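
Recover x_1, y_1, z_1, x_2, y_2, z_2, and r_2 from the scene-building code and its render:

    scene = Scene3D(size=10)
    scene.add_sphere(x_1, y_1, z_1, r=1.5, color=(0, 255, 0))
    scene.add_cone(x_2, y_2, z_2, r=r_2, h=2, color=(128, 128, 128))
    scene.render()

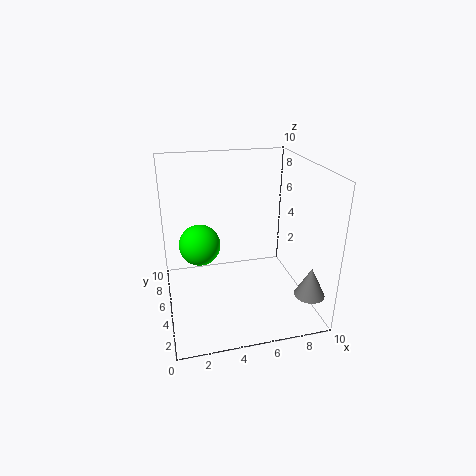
x_1 = 2.5
y_1 = 6.5
z_1 = 4
x_2 = 9
y_2 = 1.5
z_2 = 2
r_2 = 1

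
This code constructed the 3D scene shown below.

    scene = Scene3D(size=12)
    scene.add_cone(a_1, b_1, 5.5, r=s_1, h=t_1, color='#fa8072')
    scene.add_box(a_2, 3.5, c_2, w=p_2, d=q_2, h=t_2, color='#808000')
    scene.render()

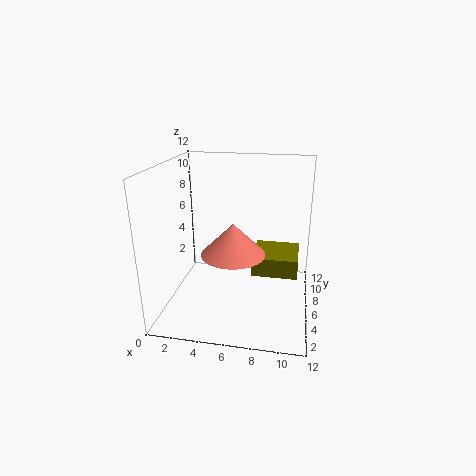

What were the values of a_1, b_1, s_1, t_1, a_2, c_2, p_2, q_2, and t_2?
a_1 = 6; b_1 = 4; s_1 = 2.5; t_1 = 2.5; a_2 = 7.5; c_2 = 4; p_2 = 3.5; q_2 = 3.5; t_2 = 1.5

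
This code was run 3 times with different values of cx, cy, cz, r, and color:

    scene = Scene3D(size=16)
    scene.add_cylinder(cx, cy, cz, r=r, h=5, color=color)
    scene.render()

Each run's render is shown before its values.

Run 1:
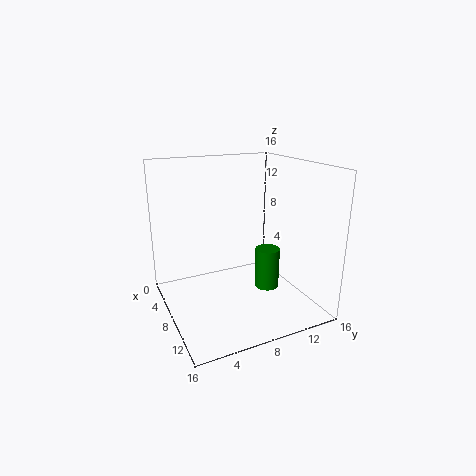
cx = 7
cy = 12.5
cz = 0.5
r = 1.5
color = 'green'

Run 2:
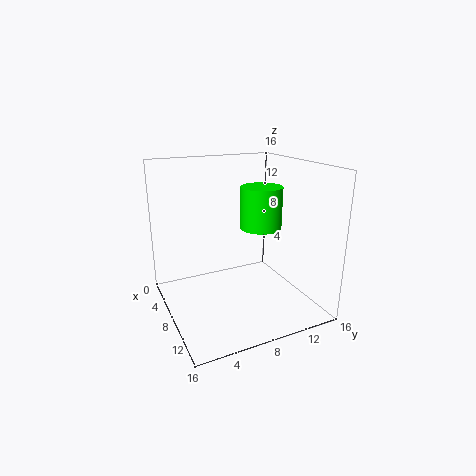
cx = 6
cy = 12
cz = 8
r = 2.5
color = 'lime'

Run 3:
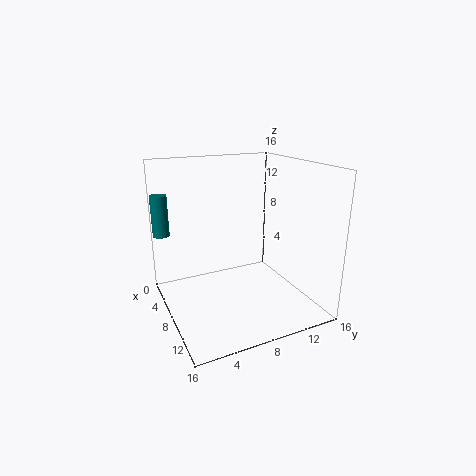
cx = 1
cy = 1
cz = 7
r = 1
color = 'teal'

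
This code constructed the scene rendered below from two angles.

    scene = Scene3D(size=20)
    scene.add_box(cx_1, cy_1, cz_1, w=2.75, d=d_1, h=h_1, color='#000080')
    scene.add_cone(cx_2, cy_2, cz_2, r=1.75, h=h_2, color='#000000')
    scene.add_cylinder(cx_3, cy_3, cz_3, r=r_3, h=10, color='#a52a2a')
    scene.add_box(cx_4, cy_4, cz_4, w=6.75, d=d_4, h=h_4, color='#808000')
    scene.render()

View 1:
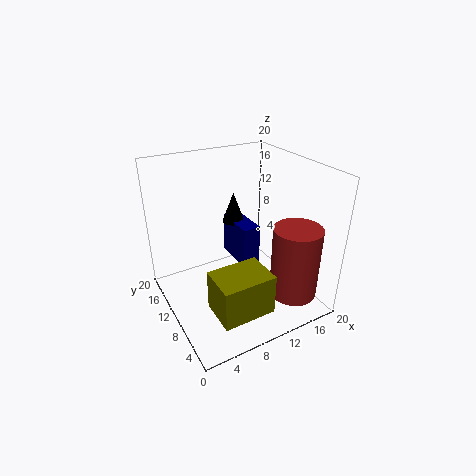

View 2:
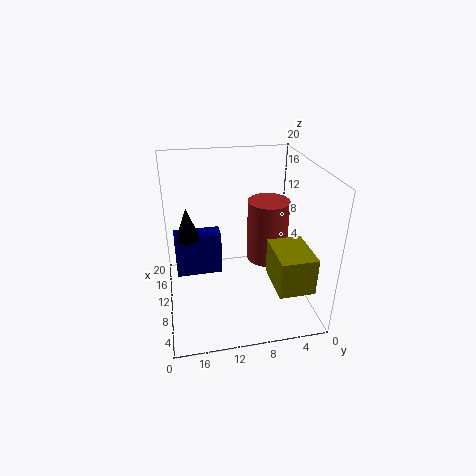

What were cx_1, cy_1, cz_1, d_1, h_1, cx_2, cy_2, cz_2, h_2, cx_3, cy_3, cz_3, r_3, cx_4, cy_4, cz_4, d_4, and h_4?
cx_1 = 12.25, cy_1 = 12, cz_1 = 3, d_1 = 6.75, h_1 = 6.5, cx_2 = 13, cy_2 = 16.75, cz_2 = 9, h_2 = 4.75, cx_3 = 15.5, cy_3 = 4, cz_3 = 2.75, r_3 = 3.25, cx_4 = 3.25, cy_4 = 0.75, cz_4 = 4, d_4 = 5, h_4 = 5.25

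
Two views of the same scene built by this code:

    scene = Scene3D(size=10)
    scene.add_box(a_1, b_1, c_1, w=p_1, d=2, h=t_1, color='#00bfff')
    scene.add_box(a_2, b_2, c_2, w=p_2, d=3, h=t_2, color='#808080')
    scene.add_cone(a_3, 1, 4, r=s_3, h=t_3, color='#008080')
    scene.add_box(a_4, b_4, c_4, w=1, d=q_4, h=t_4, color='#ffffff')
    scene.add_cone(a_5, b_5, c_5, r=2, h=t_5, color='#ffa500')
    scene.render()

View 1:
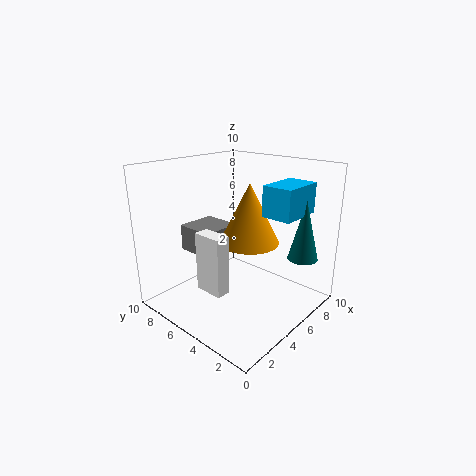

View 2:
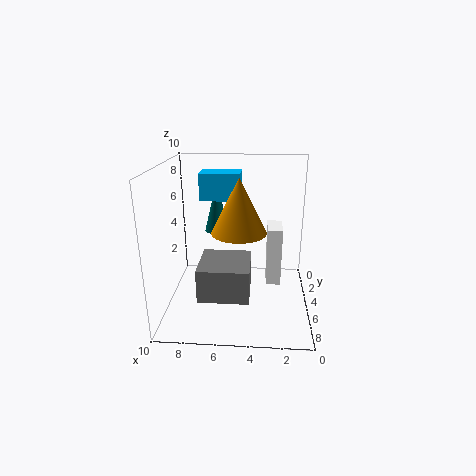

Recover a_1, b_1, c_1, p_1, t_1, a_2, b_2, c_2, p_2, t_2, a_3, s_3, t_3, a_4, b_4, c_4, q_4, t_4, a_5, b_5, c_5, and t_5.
a_1 = 5, b_1 = 1, c_1 = 7, p_1 = 3, t_1 = 2, a_2 = 4, b_2 = 7, c_2 = 3, p_2 = 3, t_2 = 2, a_3 = 7, s_3 = 1, t_3 = 4, a_4 = 2, b_4 = 4, c_4 = 2, q_4 = 2, t_4 = 4, a_5 = 5, b_5 = 4, c_5 = 5, t_5 = 4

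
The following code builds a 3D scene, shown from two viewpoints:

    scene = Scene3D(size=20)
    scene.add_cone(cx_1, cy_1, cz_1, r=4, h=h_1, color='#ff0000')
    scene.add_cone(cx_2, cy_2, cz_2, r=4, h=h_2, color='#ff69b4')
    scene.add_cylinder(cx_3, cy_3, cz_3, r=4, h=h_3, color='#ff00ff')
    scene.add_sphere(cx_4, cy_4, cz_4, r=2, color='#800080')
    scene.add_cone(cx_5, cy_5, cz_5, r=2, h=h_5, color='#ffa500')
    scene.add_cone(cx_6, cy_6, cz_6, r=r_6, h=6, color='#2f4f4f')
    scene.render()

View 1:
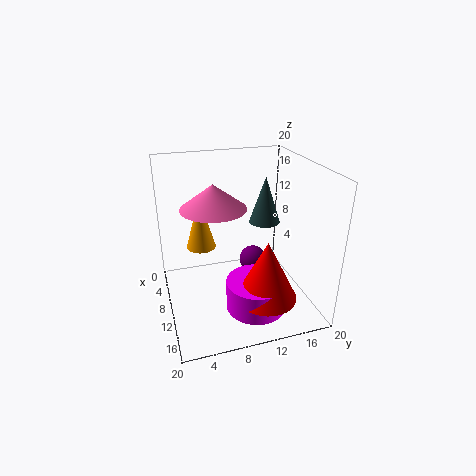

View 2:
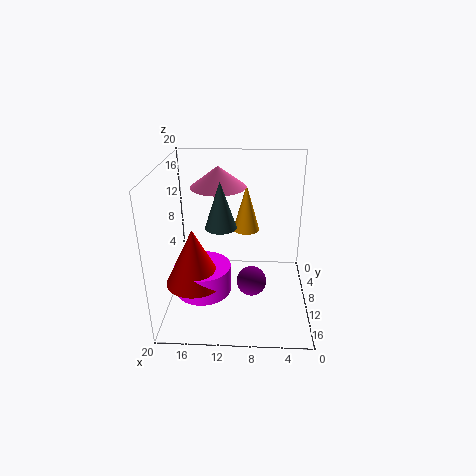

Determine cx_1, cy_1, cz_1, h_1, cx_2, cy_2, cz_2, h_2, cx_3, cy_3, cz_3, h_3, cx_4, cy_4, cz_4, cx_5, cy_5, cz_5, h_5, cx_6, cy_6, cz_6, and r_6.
cx_1 = 16
cy_1 = 12
cz_1 = 4
h_1 = 8
cx_2 = 13
cy_2 = 6
cz_2 = 16
h_2 = 3
cx_3 = 15
cy_3 = 11
cz_3 = 2
h_3 = 4
cx_4 = 8
cy_4 = 13
cz_4 = 5
cx_5 = 9
cy_5 = 5
cz_5 = 9
h_5 = 7
cx_6 = 12
cy_6 = 13
cz_6 = 13
r_6 = 2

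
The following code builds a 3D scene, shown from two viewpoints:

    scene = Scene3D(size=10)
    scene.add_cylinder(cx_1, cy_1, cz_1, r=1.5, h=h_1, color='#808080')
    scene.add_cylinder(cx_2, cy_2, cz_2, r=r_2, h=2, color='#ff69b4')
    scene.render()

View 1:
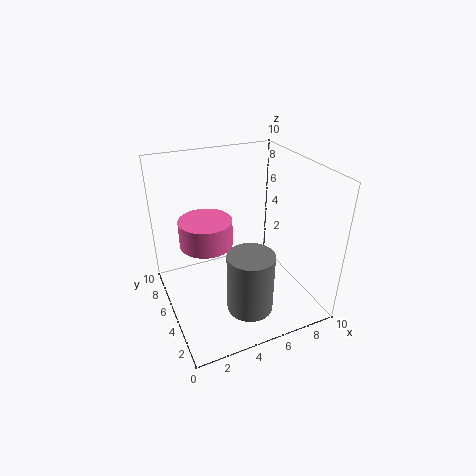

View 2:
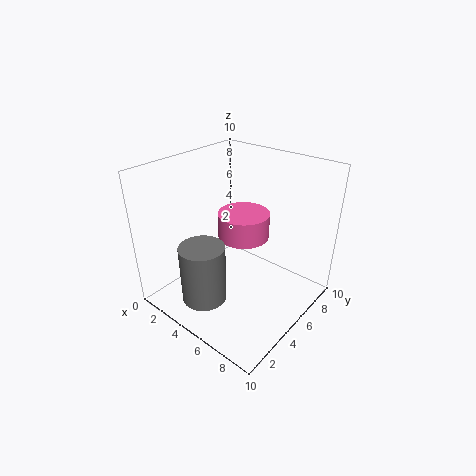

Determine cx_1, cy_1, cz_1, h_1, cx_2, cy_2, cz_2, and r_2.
cx_1 = 4.5
cy_1 = 2
cz_1 = 1.5
h_1 = 4
cx_2 = 3.5
cy_2 = 7.5
cz_2 = 3.5
r_2 = 2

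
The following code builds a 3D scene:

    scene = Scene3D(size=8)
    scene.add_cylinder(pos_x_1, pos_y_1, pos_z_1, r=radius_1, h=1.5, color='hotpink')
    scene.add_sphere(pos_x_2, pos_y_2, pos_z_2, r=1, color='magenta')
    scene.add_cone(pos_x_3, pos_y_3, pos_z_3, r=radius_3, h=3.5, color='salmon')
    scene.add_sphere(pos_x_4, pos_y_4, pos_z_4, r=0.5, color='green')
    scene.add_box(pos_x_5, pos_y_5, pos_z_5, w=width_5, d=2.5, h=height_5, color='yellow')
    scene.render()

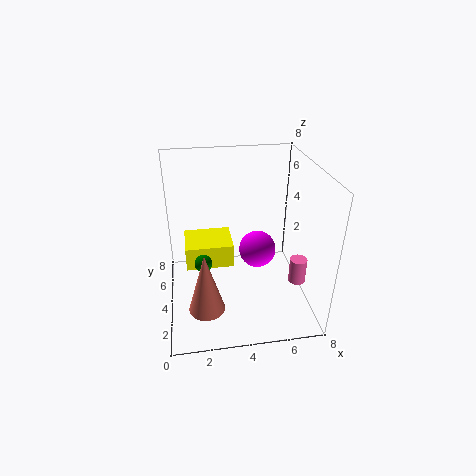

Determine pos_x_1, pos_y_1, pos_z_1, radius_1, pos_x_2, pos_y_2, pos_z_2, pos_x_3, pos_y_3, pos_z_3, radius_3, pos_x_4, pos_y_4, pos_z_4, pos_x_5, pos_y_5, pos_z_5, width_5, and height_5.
pos_x_1 = 7.5, pos_y_1 = 3.5, pos_z_1 = 1, radius_1 = 0.5, pos_x_2 = 5, pos_y_2 = 3.5, pos_z_2 = 3.5, pos_x_3 = 2, pos_y_3 = 2.5, pos_z_3 = 0.5, radius_3 = 1, pos_x_4 = 2, pos_y_4 = 4, pos_z_4 = 2.5, pos_x_5 = 1, pos_y_5 = 5.5, pos_z_5 = 1, width_5 = 3, height_5 = 1.5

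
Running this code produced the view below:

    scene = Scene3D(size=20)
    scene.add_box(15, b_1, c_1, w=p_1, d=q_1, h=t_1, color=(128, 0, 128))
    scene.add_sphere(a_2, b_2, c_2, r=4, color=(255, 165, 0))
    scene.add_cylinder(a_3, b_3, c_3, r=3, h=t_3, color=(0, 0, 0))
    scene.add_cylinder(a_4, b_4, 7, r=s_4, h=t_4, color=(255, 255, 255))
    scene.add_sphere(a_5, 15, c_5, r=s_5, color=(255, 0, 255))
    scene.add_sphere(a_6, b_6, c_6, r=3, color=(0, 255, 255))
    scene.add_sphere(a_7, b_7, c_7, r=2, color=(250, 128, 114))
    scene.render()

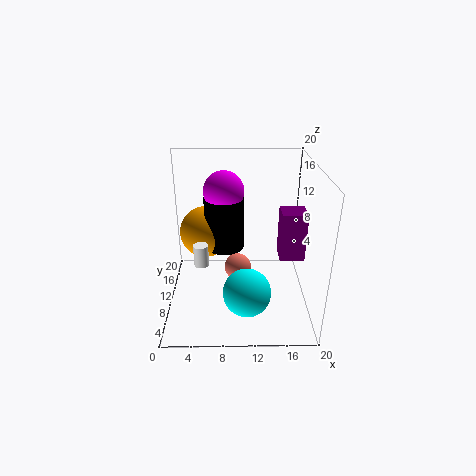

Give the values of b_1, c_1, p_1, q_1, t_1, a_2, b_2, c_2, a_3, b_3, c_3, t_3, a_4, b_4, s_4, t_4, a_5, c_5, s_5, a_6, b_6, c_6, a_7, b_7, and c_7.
b_1 = 4
c_1 = 10
p_1 = 3
q_1 = 3
t_1 = 6
a_2 = 5
b_2 = 16
c_2 = 8
a_3 = 8
b_3 = 15
c_3 = 6
t_3 = 8
a_4 = 5
b_4 = 8
s_4 = 1
t_4 = 3
a_5 = 8
c_5 = 15
s_5 = 3
a_6 = 11
b_6 = 3
c_6 = 6
a_7 = 10
b_7 = 12
c_7 = 4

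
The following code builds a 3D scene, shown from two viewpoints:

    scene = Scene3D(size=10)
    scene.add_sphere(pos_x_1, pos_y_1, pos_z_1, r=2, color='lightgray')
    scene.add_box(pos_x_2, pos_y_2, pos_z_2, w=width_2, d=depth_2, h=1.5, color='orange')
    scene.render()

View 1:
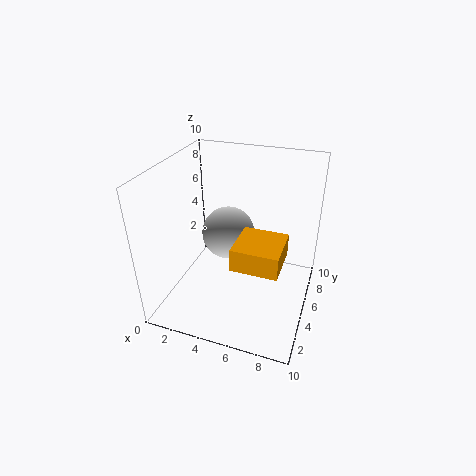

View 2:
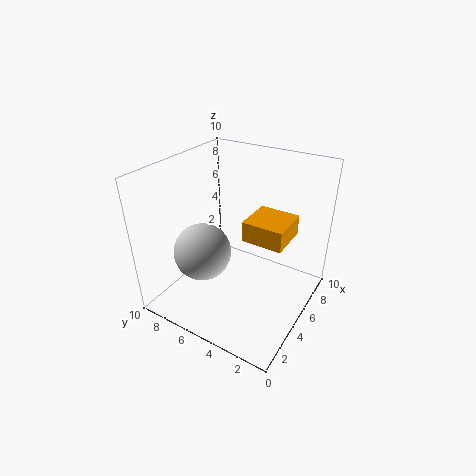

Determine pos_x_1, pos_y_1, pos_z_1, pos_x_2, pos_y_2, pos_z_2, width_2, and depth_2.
pos_x_1 = 3.5, pos_y_1 = 7, pos_z_1 = 4, pos_x_2 = 5.5, pos_y_2 = 2, pos_z_2 = 4.5, width_2 = 3, depth_2 = 3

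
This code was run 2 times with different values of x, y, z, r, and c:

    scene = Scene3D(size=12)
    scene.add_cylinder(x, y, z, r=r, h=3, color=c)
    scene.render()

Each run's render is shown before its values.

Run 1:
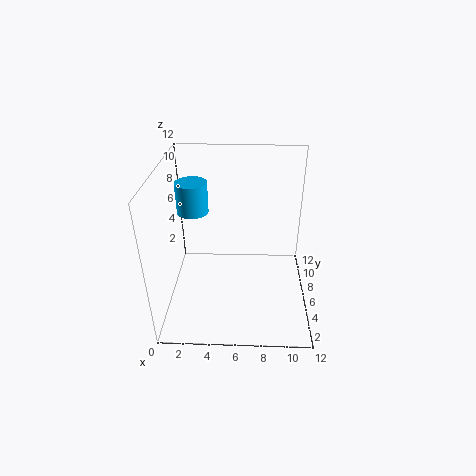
x = 1.5; y = 10.5; z = 6; r = 1.5; c = 'deepskyblue'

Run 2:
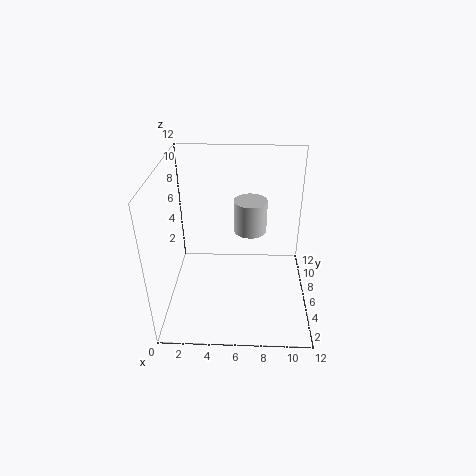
x = 7; y = 9; z = 5; r = 1.5; c = 'lightgray'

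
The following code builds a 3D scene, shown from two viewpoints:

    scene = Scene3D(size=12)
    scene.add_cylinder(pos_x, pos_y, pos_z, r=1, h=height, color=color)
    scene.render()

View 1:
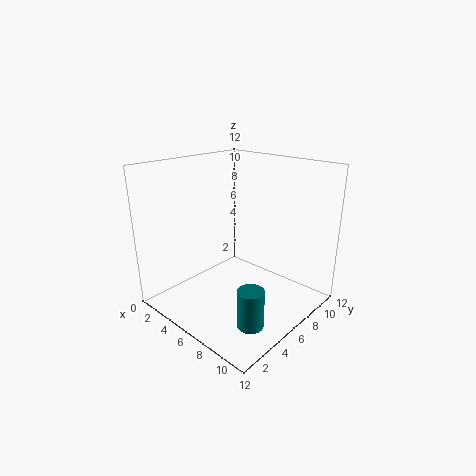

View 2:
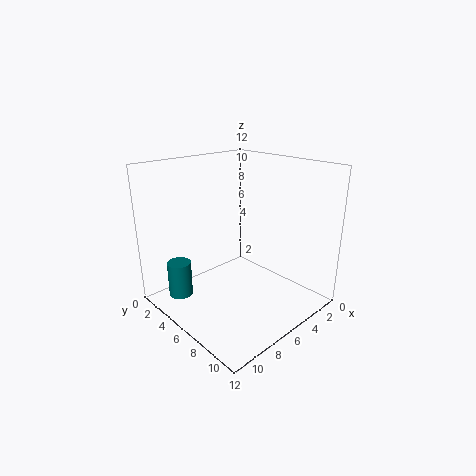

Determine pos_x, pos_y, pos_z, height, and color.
pos_x = 10; pos_y = 3; pos_z = 1; height = 3; color = 'teal'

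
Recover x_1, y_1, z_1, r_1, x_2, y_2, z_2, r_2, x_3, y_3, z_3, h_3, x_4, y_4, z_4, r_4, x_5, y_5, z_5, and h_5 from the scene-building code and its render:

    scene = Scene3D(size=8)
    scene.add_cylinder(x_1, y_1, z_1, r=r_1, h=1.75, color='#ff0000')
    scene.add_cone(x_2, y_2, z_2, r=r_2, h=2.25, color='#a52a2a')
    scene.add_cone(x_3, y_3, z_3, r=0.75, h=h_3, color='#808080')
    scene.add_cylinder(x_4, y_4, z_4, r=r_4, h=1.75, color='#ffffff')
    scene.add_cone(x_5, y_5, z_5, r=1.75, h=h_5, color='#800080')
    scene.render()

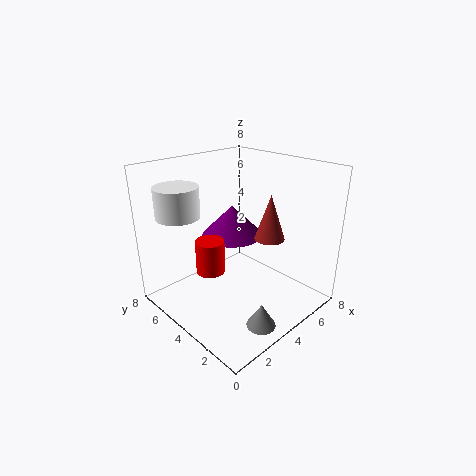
x_1 = 2, y_1 = 4, z_1 = 2.75, r_1 = 0.75, x_2 = 4, y_2 = 1.75, z_2 = 4.75, r_2 = 0.75, x_3 = 2.75, y_3 = 1, z_3 = 0.5, h_3 = 1.25, x_4 = 2, y_4 = 6.75, z_4 = 5, r_4 = 1.25, x_5 = 4.5, y_5 = 5, z_5 = 3.75, h_5 = 1.75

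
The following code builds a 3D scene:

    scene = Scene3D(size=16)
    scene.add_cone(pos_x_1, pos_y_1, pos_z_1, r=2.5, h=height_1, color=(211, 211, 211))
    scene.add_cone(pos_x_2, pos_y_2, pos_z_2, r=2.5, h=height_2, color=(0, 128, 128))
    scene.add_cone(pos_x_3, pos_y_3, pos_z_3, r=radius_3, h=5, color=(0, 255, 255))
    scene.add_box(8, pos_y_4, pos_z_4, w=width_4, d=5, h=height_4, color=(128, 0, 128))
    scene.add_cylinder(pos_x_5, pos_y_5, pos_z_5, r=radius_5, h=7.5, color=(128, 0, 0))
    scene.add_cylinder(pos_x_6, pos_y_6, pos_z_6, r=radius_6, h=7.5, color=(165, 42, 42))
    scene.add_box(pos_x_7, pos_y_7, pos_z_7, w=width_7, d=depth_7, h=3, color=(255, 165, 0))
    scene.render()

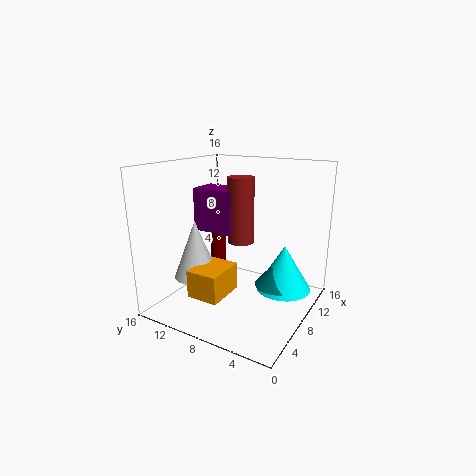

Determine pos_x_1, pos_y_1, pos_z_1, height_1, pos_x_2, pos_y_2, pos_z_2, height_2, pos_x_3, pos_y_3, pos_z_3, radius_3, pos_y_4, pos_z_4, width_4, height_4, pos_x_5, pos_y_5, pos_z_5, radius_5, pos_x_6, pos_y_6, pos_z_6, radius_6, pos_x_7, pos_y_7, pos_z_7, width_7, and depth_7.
pos_x_1 = 5.5, pos_y_1 = 12, pos_z_1 = 3.5, height_1 = 6.5, pos_x_2 = 9, pos_y_2 = 3.5, pos_z_2 = 3, height_2 = 3, pos_x_3 = 9.5, pos_y_3 = 3, pos_z_3 = 2.5, radius_3 = 3, pos_y_4 = 9, pos_z_4 = 8, width_4 = 3.5, height_4 = 5, pos_x_5 = 11.5, pos_y_5 = 13, pos_z_5 = 2, radius_5 = 1, pos_x_6 = 9.5, pos_y_6 = 8.5, pos_z_6 = 7, radius_6 = 1.5, pos_x_7 = 2.5, pos_y_7 = 7.5, pos_z_7 = 2.5, width_7 = 4.5, depth_7 = 3.5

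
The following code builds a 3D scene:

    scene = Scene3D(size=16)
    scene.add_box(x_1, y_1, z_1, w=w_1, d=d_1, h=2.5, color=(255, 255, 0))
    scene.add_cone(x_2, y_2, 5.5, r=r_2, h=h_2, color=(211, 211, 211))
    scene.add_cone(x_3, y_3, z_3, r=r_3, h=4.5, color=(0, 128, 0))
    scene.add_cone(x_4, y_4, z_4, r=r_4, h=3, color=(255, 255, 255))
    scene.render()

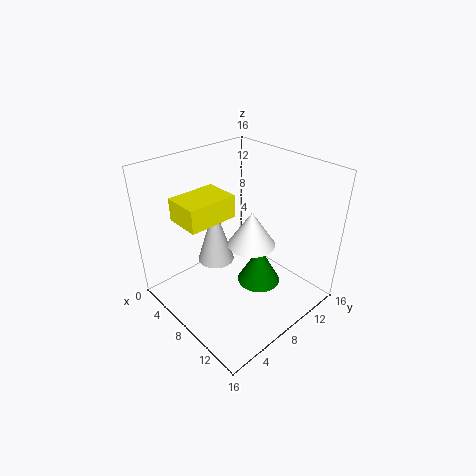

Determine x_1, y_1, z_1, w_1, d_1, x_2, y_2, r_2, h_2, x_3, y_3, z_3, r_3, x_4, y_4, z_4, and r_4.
x_1 = 3.5, y_1 = 2.5, z_1 = 10.5, w_1 = 4, d_1 = 5.5, x_2 = 6.5, y_2 = 6, r_2 = 2, h_2 = 6.5, x_3 = 9.5, y_3 = 10, z_3 = 2, r_3 = 2.5, x_4 = 14, y_4 = 4, z_4 = 12, r_4 = 2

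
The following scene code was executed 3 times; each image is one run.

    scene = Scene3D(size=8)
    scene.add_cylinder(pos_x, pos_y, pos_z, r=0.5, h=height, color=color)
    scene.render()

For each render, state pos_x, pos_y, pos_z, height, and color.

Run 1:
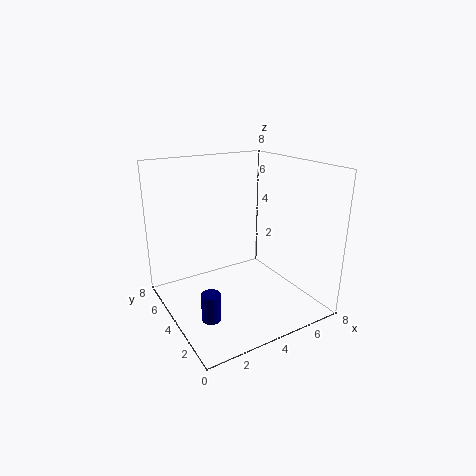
pos_x = 1.5, pos_y = 2.5, pos_z = 0.5, height = 1.5, color = 'navy'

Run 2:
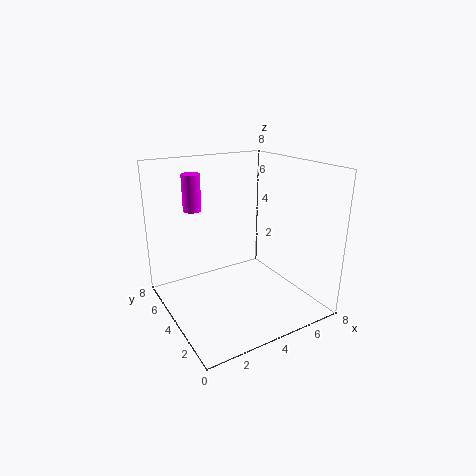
pos_x = 2, pos_y = 5.5, pos_z = 5.5, height = 2, color = 'magenta'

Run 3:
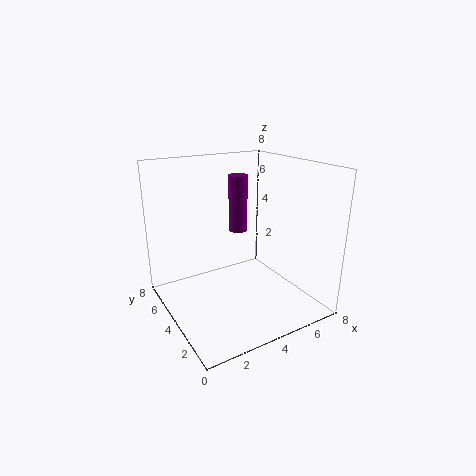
pos_x = 4, pos_y = 4, pos_z = 4.5, height = 3, color = 'purple'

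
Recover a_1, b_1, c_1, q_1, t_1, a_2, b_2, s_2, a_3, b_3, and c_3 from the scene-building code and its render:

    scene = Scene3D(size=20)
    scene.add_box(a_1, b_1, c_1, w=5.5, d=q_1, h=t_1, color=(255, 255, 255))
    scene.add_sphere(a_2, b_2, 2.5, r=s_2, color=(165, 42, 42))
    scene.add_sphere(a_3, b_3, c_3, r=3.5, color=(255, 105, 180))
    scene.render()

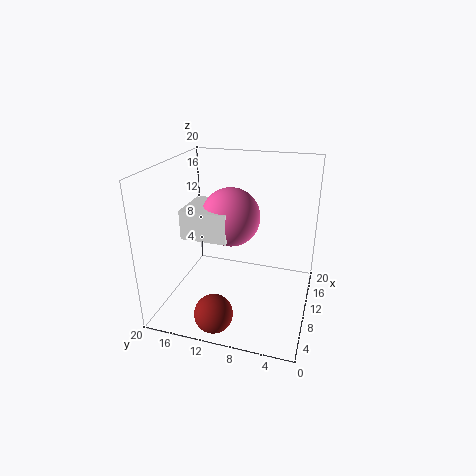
a_1 = 2; b_1 = 9; c_1 = 13; q_1 = 5.5; t_1 = 3.5; a_2 = 2.5; b_2 = 11; s_2 = 2.5; a_3 = 5.5; b_3 = 9.5; c_3 = 15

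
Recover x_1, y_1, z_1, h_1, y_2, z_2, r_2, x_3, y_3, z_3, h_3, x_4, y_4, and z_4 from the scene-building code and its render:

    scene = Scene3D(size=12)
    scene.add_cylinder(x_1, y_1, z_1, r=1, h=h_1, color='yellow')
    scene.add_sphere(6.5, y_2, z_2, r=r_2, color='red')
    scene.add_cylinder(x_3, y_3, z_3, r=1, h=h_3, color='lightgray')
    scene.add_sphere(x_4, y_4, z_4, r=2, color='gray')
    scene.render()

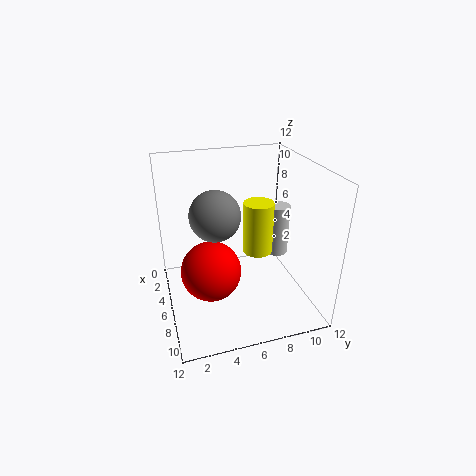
x_1 = 10.5, y_1 = 6, z_1 = 7.5, h_1 = 3.5, y_2 = 3.5, z_2 = 3.5, r_2 = 2.5, x_3 = 5, y_3 = 10, z_3 = 3.5, h_3 = 4.5, x_4 = 6.5, y_4 = 4, z_4 = 8.5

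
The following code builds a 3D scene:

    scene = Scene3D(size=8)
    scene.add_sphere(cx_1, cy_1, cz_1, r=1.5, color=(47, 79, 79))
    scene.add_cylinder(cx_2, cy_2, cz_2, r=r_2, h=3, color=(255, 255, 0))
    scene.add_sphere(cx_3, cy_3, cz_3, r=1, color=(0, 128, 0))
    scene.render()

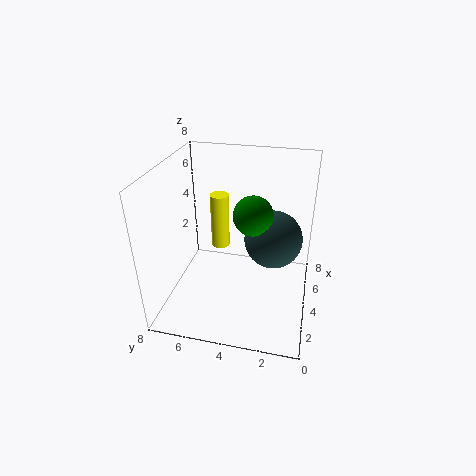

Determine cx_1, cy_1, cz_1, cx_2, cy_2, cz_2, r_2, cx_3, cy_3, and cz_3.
cx_1 = 3.5; cy_1 = 2; cz_1 = 4.5; cx_2 = 4; cy_2 = 5; cz_2 = 3.5; r_2 = 0.5; cx_3 = 3; cy_3 = 3; cz_3 = 6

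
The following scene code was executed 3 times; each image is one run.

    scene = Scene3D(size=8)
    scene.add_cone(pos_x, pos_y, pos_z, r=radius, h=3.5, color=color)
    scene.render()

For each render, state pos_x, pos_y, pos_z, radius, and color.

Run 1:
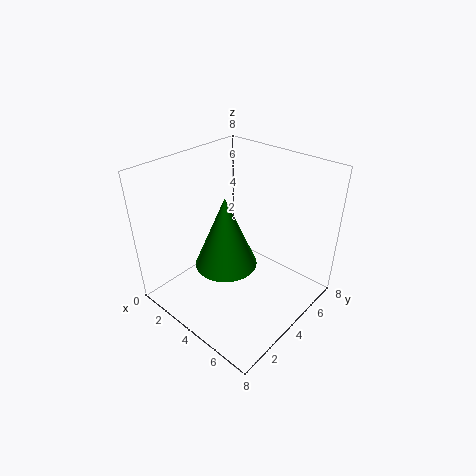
pos_x = 5; pos_y = 2; pos_z = 4; radius = 1.5; color = 'green'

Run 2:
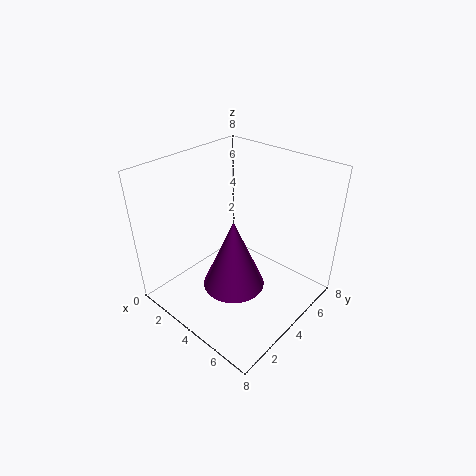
pos_x = 5.5; pos_y = 2; pos_z = 3; radius = 1.5; color = 'purple'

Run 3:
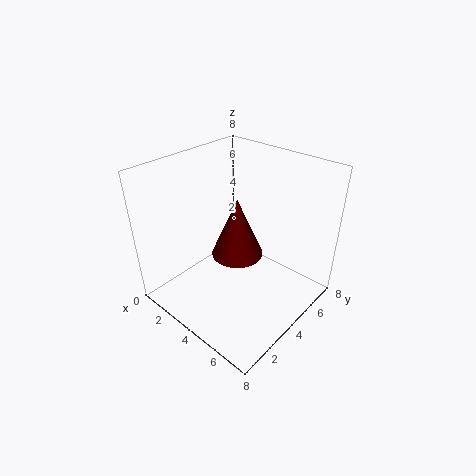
pos_x = 3.5; pos_y = 4.5; pos_z = 2.5; radius = 1.5; color = 'maroon'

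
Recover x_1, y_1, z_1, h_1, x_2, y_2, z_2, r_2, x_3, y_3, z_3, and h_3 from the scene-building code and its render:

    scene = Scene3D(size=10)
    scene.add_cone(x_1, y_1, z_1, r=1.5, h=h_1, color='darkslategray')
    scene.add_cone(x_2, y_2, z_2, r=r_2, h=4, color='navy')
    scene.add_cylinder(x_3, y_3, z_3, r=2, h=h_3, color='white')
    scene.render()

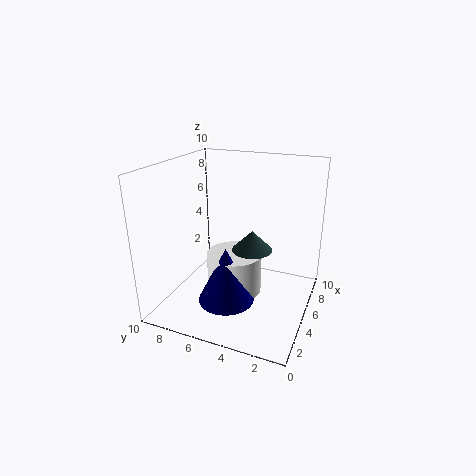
x_1 = 6.5, y_1 = 4.5, z_1 = 3.5, h_1 = 1.5, x_2 = 4, y_2 = 5.5, z_2 = 0.5, r_2 = 2, x_3 = 5.5, y_3 = 5.5, z_3 = 0.5, h_3 = 3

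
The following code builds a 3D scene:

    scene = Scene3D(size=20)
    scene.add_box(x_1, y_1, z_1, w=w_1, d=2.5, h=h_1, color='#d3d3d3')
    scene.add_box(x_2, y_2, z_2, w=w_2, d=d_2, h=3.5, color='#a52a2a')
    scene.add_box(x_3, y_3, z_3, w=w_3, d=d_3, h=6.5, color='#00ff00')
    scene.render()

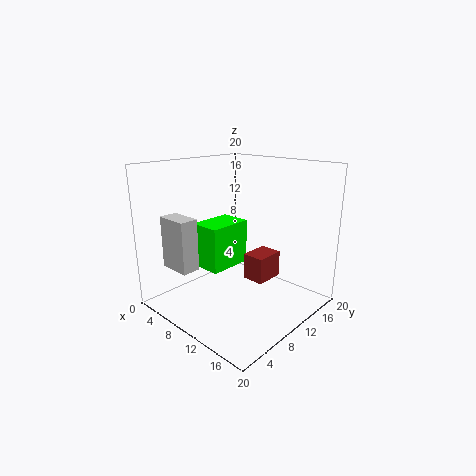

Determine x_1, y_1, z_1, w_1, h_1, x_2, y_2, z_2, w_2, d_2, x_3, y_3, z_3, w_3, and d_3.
x_1 = 3.5, y_1 = 2, z_1 = 6.5, w_1 = 4.5, h_1 = 7, x_2 = 12, y_2 = 9, z_2 = 5, w_2 = 3, d_2 = 4, x_3 = 4, y_3 = 7, z_3 = 5, w_3 = 4.5, d_3 = 6.5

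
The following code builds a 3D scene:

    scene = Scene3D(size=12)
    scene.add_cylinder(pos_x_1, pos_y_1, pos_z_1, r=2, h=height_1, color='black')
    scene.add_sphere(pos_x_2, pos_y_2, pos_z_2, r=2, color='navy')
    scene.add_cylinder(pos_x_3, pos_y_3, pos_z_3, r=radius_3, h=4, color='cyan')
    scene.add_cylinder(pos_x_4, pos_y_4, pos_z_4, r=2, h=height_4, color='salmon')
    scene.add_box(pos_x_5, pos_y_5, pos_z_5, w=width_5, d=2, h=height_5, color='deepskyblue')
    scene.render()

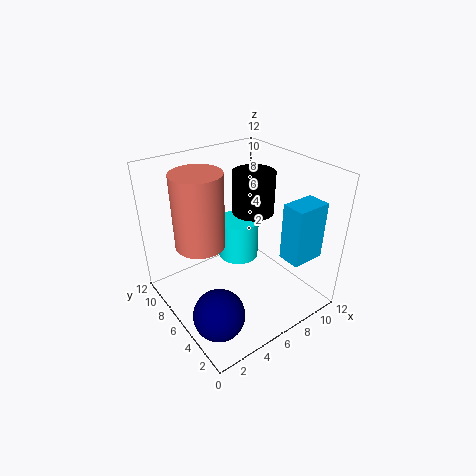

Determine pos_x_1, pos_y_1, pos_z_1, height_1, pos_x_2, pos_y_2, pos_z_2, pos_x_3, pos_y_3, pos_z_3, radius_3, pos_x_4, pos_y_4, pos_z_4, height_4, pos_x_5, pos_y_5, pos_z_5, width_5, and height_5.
pos_x_1 = 10; pos_y_1 = 9; pos_z_1 = 6; height_1 = 4; pos_x_2 = 2; pos_y_2 = 3; pos_z_2 = 2; pos_x_3 = 9; pos_y_3 = 10; pos_z_3 = 1; radius_3 = 2; pos_x_4 = 3; pos_y_4 = 7; pos_z_4 = 6; height_4 = 6; pos_x_5 = 9; pos_y_5 = 2; pos_z_5 = 4; width_5 = 3; height_5 = 5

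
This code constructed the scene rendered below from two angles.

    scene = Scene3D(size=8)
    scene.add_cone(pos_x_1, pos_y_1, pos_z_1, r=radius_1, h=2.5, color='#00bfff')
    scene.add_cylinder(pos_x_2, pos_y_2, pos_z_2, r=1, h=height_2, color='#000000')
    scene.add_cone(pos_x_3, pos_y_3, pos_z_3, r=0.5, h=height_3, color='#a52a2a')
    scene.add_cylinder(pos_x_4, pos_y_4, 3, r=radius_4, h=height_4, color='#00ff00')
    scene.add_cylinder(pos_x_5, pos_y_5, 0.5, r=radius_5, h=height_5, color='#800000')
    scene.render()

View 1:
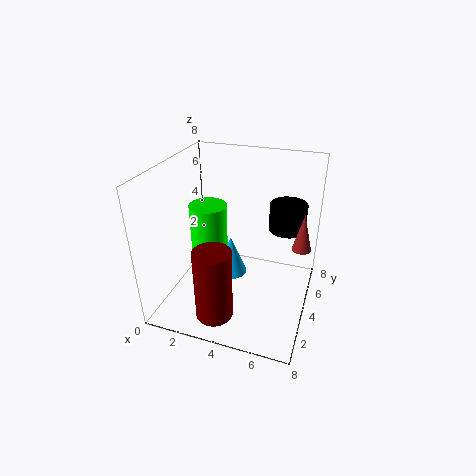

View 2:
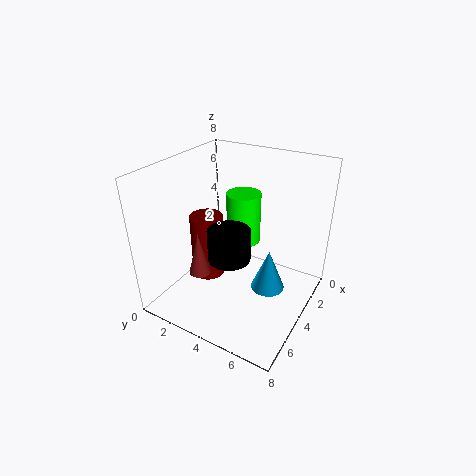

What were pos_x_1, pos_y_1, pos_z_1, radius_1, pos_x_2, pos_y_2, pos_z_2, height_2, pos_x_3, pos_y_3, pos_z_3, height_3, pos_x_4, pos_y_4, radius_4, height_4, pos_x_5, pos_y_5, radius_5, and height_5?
pos_x_1 = 3; pos_y_1 = 5.5; pos_z_1 = 0.5; radius_1 = 1; pos_x_2 = 6.5; pos_y_2 = 5; pos_z_2 = 4.5; height_2 = 1.5; pos_x_3 = 7.5; pos_y_3 = 4; pos_z_3 = 4; height_3 = 2; pos_x_4 = 2.5; pos_y_4 = 3.5; radius_4 = 1; height_4 = 3; pos_x_5 = 3.5; pos_y_5 = 1.5; radius_5 = 1; height_5 = 4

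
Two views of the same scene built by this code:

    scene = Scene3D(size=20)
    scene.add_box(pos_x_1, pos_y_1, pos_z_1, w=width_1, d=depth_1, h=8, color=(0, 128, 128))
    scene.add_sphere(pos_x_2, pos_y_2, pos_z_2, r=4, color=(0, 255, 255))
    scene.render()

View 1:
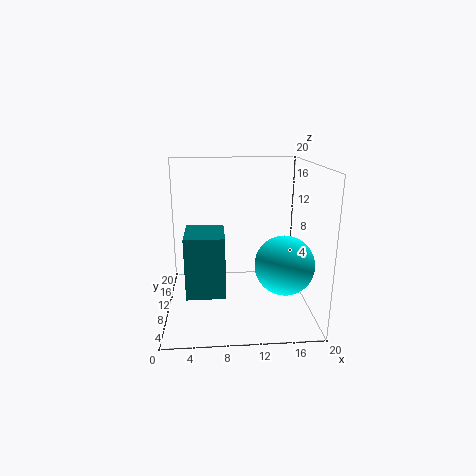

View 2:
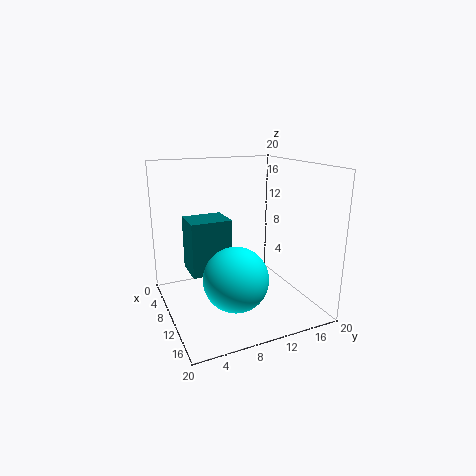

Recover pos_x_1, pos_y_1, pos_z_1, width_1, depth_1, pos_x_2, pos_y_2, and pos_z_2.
pos_x_1 = 3
pos_y_1 = 4
pos_z_1 = 4
width_1 = 5
depth_1 = 6
pos_x_2 = 16
pos_y_2 = 7
pos_z_2 = 7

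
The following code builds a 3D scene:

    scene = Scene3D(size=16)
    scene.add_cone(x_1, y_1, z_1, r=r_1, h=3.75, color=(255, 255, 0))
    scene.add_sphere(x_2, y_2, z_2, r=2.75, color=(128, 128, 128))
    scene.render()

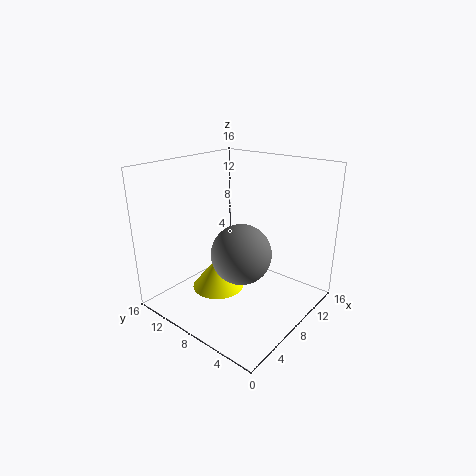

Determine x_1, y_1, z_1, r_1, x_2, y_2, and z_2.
x_1 = 7, y_1 = 10.25, z_1 = 1.5, r_1 = 3, x_2 = 3.25, y_2 = 3.75, z_2 = 9.25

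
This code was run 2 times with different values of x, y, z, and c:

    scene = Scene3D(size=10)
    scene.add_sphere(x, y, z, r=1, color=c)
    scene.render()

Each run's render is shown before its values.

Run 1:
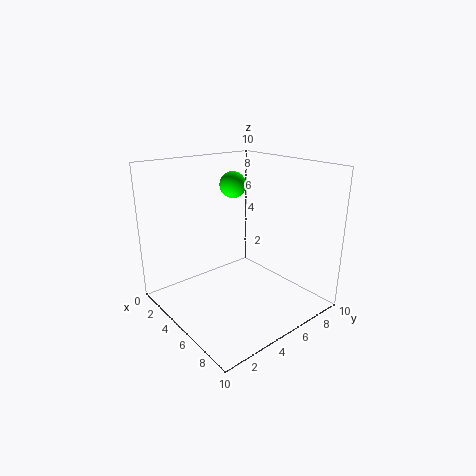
x = 2.25; y = 6.75; z = 8; c = 'lime'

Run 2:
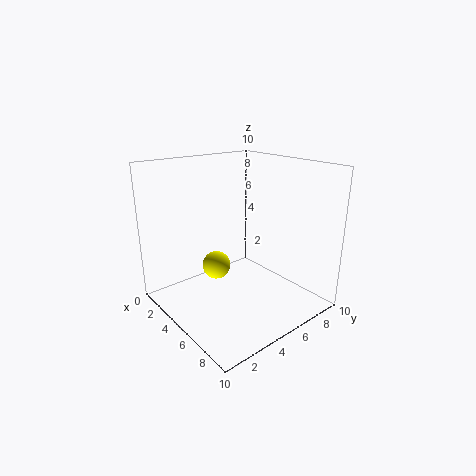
x = 3.75; y = 4; z = 2.75; c = 'yellow'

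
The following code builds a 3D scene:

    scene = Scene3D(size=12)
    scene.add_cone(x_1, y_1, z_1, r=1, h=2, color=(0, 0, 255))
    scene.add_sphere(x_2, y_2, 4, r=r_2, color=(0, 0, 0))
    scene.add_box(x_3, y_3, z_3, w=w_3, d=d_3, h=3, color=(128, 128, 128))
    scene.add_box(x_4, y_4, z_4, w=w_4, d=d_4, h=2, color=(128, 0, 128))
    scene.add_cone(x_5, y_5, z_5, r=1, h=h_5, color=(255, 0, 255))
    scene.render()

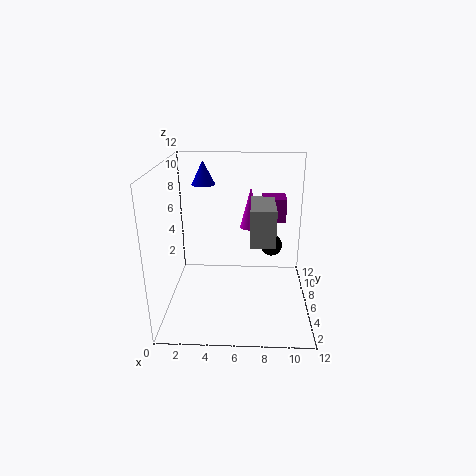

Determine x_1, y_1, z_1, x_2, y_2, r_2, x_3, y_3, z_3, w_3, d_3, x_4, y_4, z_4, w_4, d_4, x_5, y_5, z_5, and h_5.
x_1 = 3; y_1 = 8; z_1 = 10; x_2 = 9; y_2 = 9; r_2 = 1; x_3 = 7; y_3 = 4; z_3 = 6; w_3 = 2; d_3 = 4; x_4 = 8; y_4 = 7; z_4 = 7; w_4 = 2; d_4 = 2; x_5 = 7; y_5 = 11; z_5 = 5; h_5 = 4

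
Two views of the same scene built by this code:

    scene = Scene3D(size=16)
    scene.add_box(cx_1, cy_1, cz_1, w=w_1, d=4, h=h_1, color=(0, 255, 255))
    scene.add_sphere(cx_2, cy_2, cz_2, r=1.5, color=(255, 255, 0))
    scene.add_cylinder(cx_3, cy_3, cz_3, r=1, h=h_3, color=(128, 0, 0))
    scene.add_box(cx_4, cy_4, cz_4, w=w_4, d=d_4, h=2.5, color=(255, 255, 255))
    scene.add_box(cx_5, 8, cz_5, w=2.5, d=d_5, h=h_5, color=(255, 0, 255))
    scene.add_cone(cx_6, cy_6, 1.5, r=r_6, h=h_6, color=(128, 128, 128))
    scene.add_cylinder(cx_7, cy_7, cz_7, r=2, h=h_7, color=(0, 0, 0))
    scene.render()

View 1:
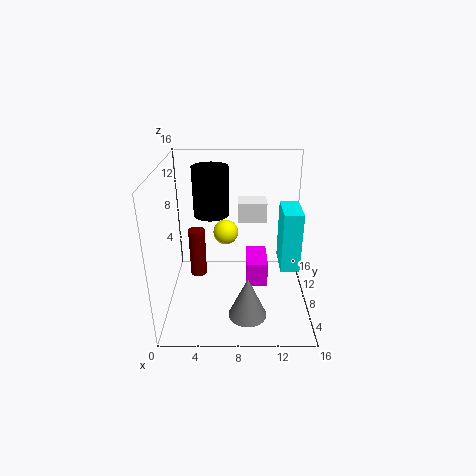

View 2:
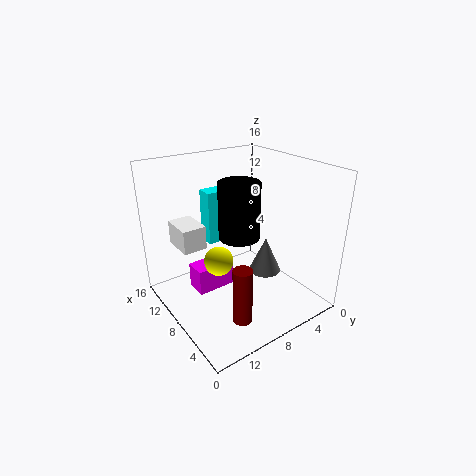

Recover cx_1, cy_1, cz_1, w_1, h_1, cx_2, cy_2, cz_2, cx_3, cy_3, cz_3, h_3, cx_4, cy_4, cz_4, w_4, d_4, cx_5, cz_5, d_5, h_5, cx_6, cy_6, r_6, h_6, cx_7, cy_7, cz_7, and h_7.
cx_1 = 12.5; cy_1 = 5; cz_1 = 5.5; w_1 = 2; h_1 = 6.5; cx_2 = 6.5; cy_2 = 11.5; cz_2 = 7; cx_3 = 3; cy_3 = 11; cz_3 = 1.5; h_3 = 6; cx_4 = 8; cy_4 = 12; cz_4 = 8; w_4 = 3.5; d_4 = 2.5; cx_5 = 9; cz_5 = 1.5; d_5 = 4.5; h_5 = 3; cx_6 = 9; cy_6 = 3; r_6 = 2; h_6 = 4.5; cx_7 = 5; cy_7 = 10; cz_7 = 10; h_7 = 5.5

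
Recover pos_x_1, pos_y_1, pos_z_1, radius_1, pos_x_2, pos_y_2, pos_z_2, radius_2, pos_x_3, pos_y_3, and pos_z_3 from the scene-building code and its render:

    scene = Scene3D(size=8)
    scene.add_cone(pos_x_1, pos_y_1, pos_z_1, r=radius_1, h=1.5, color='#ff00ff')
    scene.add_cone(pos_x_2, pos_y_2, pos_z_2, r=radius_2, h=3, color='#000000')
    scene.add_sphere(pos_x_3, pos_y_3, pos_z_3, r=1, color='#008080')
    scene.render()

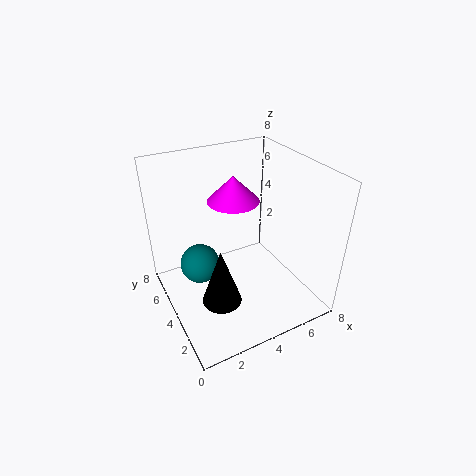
pos_x_1 = 4.5; pos_y_1 = 5.5; pos_z_1 = 5.5; radius_1 = 1.5; pos_x_2 = 2; pos_y_2 = 2; pos_z_2 = 2; radius_2 = 1; pos_x_3 = 1.5; pos_y_3 = 3.5; pos_z_3 = 3.5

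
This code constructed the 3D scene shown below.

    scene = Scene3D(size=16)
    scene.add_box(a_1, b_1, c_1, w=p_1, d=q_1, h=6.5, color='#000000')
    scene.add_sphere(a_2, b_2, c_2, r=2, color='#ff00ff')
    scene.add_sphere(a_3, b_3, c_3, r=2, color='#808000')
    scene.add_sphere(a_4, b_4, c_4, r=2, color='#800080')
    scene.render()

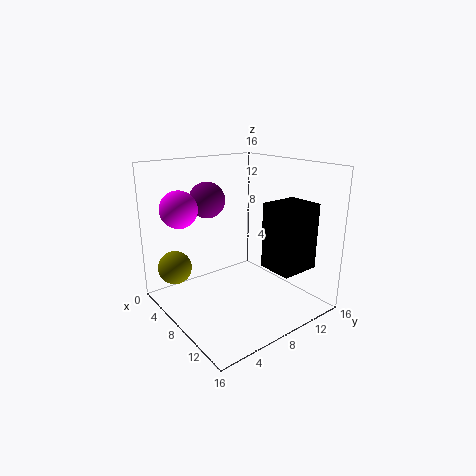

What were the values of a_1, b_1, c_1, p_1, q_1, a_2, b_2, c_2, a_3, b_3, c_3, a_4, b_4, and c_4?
a_1 = 12.5, b_1 = 7.5, c_1 = 6.5, p_1 = 3.5, q_1 = 4, a_2 = 5, b_2 = 2.5, c_2 = 11.5, a_3 = 2, b_3 = 3, c_3 = 3.5, a_4 = 5, b_4 = 6, c_4 = 12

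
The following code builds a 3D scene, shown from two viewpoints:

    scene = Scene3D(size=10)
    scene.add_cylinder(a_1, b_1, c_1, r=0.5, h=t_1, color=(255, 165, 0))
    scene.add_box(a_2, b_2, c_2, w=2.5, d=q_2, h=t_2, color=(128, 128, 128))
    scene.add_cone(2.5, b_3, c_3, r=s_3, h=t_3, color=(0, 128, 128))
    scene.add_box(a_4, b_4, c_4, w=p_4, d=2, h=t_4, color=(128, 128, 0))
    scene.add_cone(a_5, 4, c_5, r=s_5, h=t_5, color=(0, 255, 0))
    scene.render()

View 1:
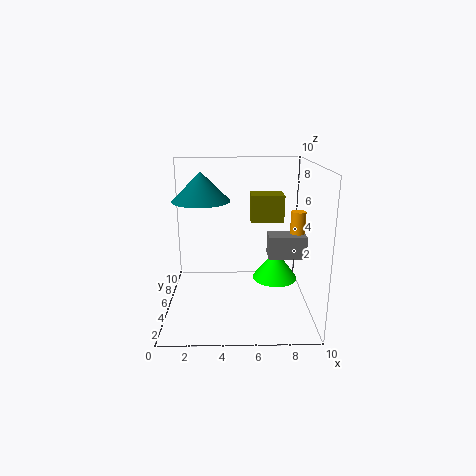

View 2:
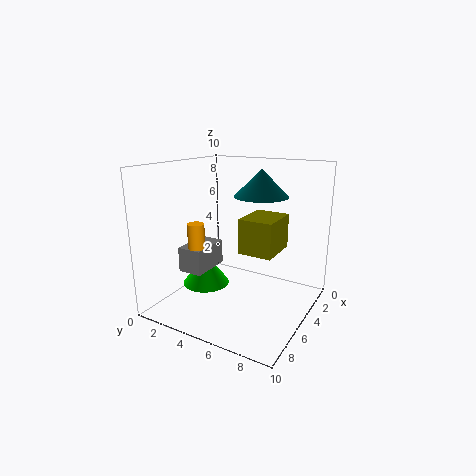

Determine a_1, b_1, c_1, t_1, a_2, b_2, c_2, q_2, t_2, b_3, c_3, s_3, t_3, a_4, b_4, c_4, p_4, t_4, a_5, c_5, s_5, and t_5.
a_1 = 9
b_1 = 4.5
c_1 = 4.5
t_1 = 2.5
a_2 = 7
b_2 = 3.5
c_2 = 4
q_2 = 1.5
t_2 = 1.5
b_3 = 5.5
c_3 = 7.5
s_3 = 2
t_3 = 2
a_4 = 6
b_4 = 7
c_4 = 5.5
p_4 = 2.5
t_4 = 2
a_5 = 7.5
c_5 = 2.5
s_5 = 1.5
t_5 = 2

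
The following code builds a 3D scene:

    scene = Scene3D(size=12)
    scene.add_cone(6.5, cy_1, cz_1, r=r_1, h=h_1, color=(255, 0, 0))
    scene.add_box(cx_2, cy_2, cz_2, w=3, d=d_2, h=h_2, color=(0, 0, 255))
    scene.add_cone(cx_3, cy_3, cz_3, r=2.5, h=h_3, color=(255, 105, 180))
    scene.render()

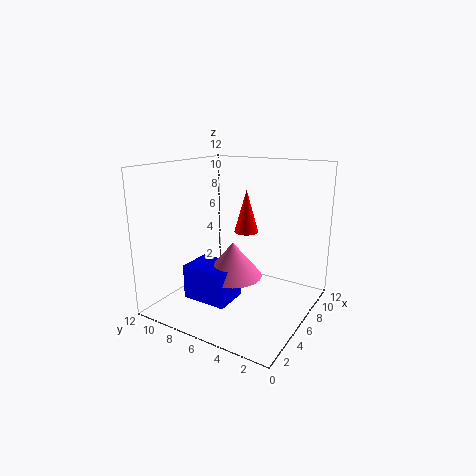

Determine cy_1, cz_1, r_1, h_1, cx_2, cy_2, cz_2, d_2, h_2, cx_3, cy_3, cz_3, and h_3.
cy_1 = 5.5
cz_1 = 6.5
r_1 = 1
h_1 = 3.5
cx_2 = 3.5
cy_2 = 6
cz_2 = 0.5
d_2 = 4
h_2 = 3
cx_3 = 6
cy_3 = 6.5
cz_3 = 2.5
h_3 = 3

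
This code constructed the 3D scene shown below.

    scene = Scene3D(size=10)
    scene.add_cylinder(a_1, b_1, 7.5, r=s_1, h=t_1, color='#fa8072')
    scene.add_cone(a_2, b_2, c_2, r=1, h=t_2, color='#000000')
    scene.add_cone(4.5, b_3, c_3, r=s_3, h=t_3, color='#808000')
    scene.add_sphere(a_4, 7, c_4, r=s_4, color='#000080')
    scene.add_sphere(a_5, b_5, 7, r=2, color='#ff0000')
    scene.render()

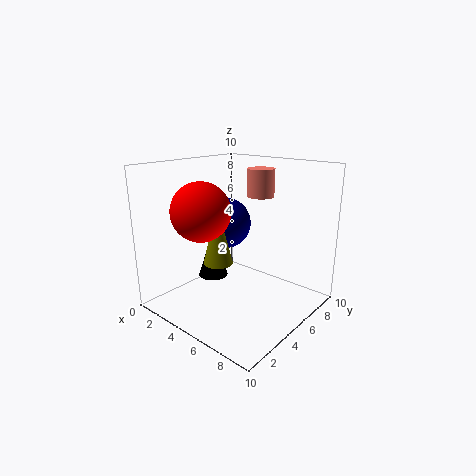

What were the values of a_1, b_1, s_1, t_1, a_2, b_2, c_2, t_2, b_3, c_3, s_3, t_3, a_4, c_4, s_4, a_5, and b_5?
a_1 = 5, b_1 = 7.5, s_1 = 1, t_1 = 2, a_2 = 4, b_2 = 3.5, c_2 = 2.5, t_2 = 3, b_3 = 3.5, c_3 = 3.5, s_3 = 1, t_3 = 4, a_4 = 2, c_4 = 5, s_4 = 2, a_5 = 3.5, b_5 = 3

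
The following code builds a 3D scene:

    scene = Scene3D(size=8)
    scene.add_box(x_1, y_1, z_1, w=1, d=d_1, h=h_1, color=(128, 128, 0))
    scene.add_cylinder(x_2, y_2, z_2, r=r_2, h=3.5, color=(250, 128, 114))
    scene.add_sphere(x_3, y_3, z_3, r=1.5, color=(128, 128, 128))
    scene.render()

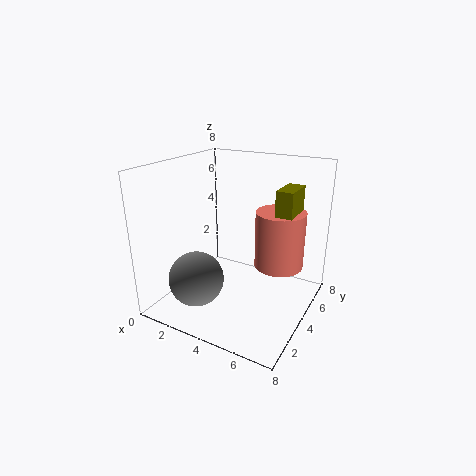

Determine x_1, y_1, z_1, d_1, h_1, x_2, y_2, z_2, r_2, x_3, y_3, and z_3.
x_1 = 5.5; y_1 = 5.5; z_1 = 3; d_1 = 2; h_1 = 3.5; x_2 = 5.5; y_2 = 6.5; z_2 = 1.5; r_2 = 1.5; x_3 = 2.5; y_3 = 2; z_3 = 2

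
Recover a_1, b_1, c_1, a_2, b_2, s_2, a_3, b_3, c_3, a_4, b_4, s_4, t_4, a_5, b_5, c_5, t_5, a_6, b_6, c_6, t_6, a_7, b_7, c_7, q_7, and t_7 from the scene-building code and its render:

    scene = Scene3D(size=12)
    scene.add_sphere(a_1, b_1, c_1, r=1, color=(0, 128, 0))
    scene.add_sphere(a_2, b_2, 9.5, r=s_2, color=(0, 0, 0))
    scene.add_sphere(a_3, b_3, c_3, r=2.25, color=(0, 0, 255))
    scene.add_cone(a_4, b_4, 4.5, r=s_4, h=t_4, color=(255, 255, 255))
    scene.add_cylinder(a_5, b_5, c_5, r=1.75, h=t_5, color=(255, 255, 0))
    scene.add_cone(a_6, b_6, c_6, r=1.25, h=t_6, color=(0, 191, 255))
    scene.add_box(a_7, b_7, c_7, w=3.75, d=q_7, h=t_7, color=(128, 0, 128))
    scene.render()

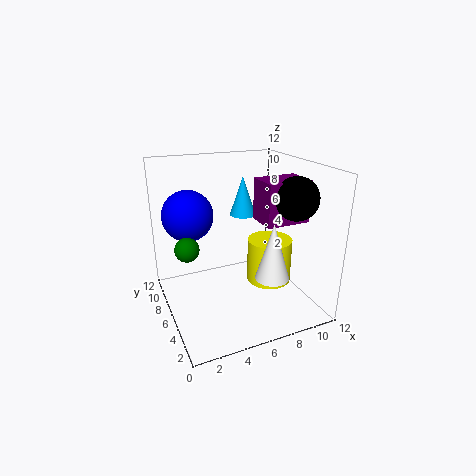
a_1 = 1.75
b_1 = 6.5
c_1 = 5.5
a_2 = 10
b_2 = 3.75
s_2 = 1.75
a_3 = 2.75
b_3 = 9.5
c_3 = 7.25
a_4 = 6.75
b_4 = 1.5
s_4 = 1.25
t_4 = 4.25
a_5 = 7.75
b_5 = 3.75
c_5 = 3
t_5 = 3.5
a_6 = 8.5
b_6 = 10.5
c_6 = 6.25
t_6 = 3.75
a_7 = 7.75
b_7 = 4
c_7 = 7.25
q_7 = 2.75
t_7 = 3.5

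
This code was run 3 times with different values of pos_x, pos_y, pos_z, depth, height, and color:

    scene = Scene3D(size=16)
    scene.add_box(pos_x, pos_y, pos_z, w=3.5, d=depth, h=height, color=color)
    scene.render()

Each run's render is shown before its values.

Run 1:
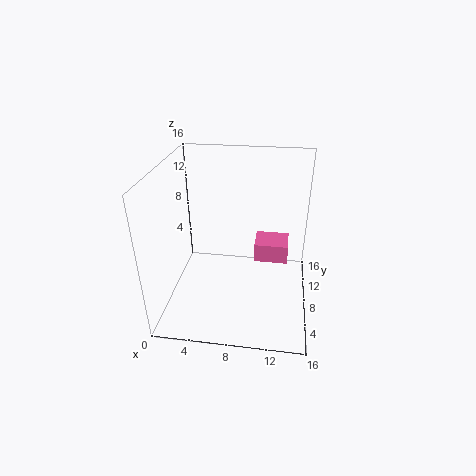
pos_x = 10; pos_y = 6; pos_z = 6.5; depth = 3; height = 2; color = 'hotpink'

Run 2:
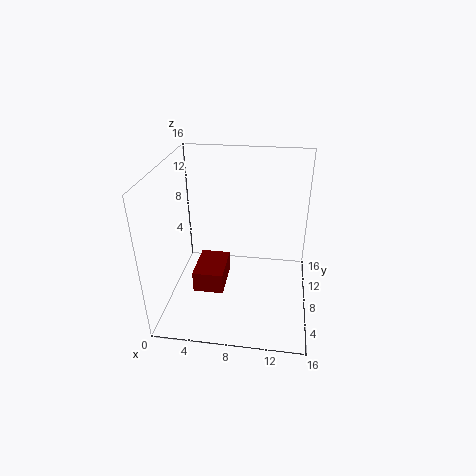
pos_x = 3; pos_y = 6; pos_z = 1.5; depth = 5; height = 2.5; color = 'maroon'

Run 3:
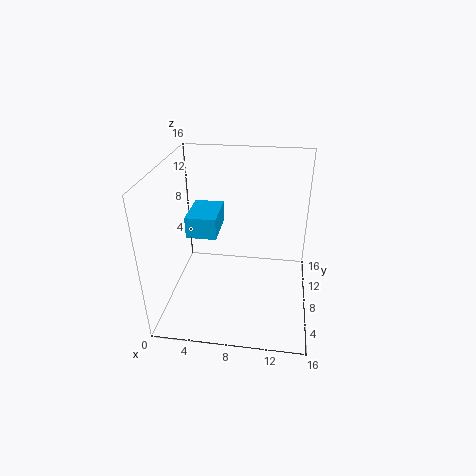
pos_x = 2; pos_y = 8; pos_z = 7.5; depth = 5; height = 2.5; color = 'deepskyblue'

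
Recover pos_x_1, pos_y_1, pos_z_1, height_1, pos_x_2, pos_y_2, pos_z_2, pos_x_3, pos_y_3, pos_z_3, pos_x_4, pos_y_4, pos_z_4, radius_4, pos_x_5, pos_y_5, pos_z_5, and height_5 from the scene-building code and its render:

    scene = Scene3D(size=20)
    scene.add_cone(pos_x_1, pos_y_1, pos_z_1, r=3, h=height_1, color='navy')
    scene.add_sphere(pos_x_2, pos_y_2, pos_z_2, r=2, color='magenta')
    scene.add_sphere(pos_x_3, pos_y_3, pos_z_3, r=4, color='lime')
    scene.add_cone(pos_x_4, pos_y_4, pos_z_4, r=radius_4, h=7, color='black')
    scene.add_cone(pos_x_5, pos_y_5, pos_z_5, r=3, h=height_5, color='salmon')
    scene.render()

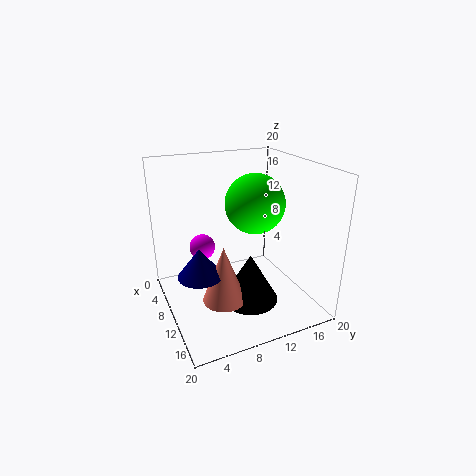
pos_x_1 = 11; pos_y_1 = 4; pos_z_1 = 6; height_1 = 4; pos_x_2 = 3; pos_y_2 = 7; pos_z_2 = 6; pos_x_3 = 11; pos_y_3 = 12; pos_z_3 = 15; pos_x_4 = 12; pos_y_4 = 11; pos_z_4 = 1; radius_4 = 4; pos_x_5 = 12; pos_y_5 = 7; pos_z_5 = 2; height_5 = 8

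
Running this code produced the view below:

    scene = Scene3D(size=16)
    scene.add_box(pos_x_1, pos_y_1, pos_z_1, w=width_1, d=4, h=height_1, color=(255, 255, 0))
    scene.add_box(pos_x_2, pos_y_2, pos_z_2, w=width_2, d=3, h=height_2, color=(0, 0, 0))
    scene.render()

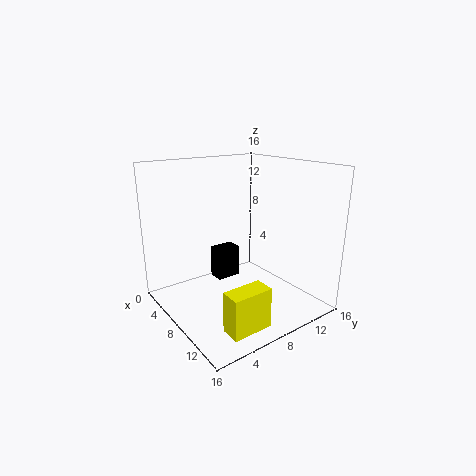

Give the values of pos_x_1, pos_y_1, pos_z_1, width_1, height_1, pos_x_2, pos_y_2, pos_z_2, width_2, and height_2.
pos_x_1 = 14, pos_y_1 = 2, pos_z_1 = 2, width_1 = 2, height_1 = 4, pos_x_2 = 2, pos_y_2 = 8, pos_z_2 = 1, width_2 = 2, height_2 = 4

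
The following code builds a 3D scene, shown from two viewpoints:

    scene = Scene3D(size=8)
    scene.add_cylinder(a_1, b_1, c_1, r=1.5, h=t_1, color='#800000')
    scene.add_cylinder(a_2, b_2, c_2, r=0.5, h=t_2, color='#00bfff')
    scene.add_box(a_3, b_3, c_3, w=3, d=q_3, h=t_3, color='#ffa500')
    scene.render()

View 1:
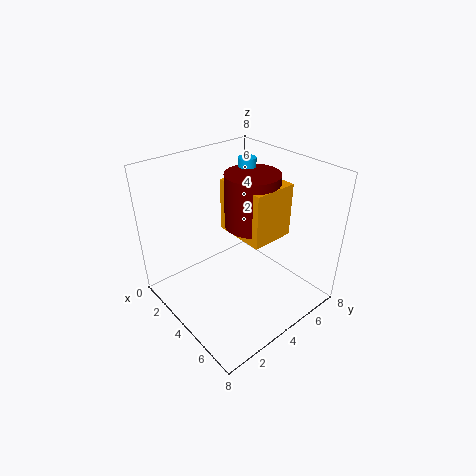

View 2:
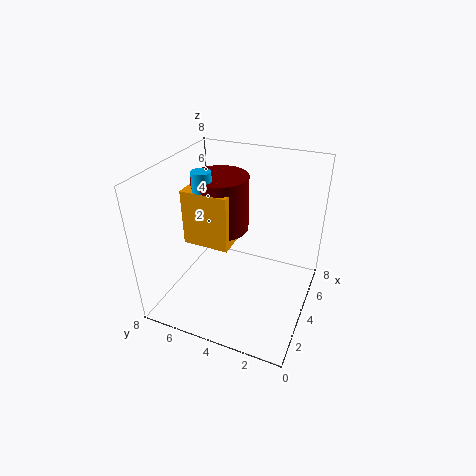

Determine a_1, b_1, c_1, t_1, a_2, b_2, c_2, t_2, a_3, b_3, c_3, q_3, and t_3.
a_1 = 4, b_1 = 5, c_1 = 4.5, t_1 = 3, a_2 = 3, b_2 = 5.5, c_2 = 6, t_2 = 2, a_3 = 2.5, b_3 = 4, c_3 = 4, q_3 = 2.5, t_3 = 3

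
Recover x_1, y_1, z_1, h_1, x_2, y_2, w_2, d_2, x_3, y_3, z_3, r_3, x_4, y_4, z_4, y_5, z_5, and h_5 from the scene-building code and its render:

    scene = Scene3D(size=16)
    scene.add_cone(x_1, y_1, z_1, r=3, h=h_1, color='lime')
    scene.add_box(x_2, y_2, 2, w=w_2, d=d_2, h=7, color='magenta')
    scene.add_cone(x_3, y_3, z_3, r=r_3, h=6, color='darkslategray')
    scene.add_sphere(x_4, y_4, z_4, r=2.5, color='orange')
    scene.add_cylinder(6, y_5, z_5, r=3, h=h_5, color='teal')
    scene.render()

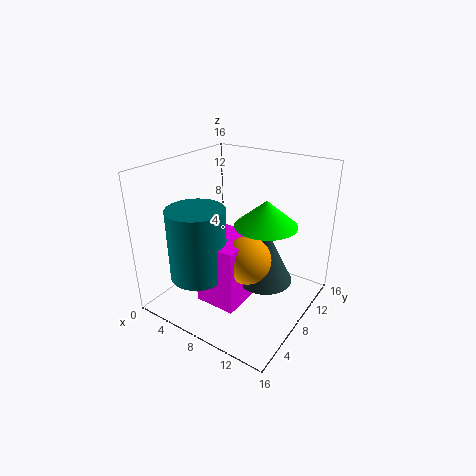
x_1 = 12.5, y_1 = 6, z_1 = 11.5, h_1 = 2.5, x_2 = 6, y_2 = 3, w_2 = 4.5, d_2 = 5.5, x_3 = 11.5, y_3 = 8, z_3 = 4, r_3 = 3, x_4 = 10.5, y_4 = 6, z_4 = 7, y_5 = 3.5, z_5 = 5, h_5 = 7.5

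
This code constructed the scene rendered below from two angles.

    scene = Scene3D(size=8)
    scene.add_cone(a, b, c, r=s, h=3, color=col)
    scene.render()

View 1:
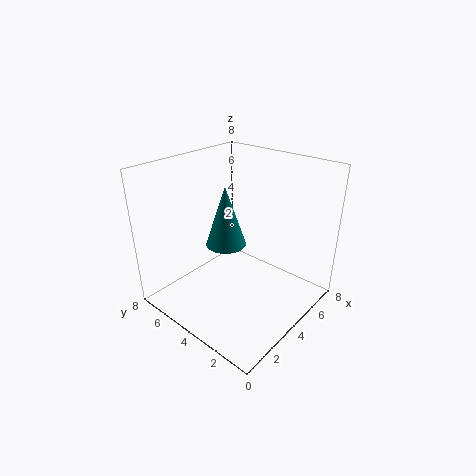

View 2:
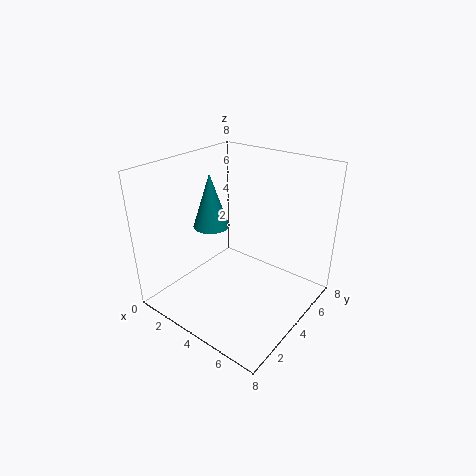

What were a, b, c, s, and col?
a = 2.5; b = 3.5; c = 4.5; s = 1; col = 'teal'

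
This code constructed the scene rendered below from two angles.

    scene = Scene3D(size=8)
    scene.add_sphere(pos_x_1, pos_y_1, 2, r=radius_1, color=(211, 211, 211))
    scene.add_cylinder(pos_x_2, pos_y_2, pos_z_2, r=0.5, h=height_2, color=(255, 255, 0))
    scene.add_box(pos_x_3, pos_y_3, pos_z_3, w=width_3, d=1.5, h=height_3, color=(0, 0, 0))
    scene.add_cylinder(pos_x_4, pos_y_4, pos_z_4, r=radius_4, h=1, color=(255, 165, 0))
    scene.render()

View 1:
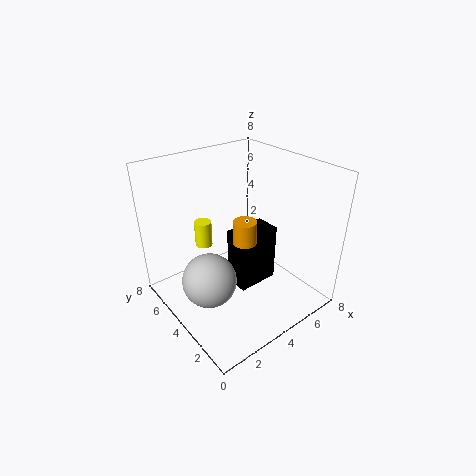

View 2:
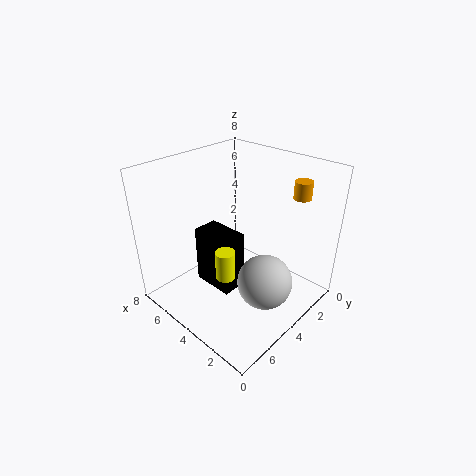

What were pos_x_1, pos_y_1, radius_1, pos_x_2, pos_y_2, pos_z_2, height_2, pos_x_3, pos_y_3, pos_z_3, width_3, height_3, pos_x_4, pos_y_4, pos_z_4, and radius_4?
pos_x_1 = 2; pos_y_1 = 4; radius_1 = 1.5; pos_x_2 = 3; pos_y_2 = 6; pos_z_2 = 3; height_2 = 1.5; pos_x_3 = 4; pos_y_3 = 3.5; pos_z_3 = 0.5; width_3 = 2.5; height_3 = 3.5; pos_x_4 = 2; pos_y_4 = 1; pos_z_4 = 6; radius_4 = 0.5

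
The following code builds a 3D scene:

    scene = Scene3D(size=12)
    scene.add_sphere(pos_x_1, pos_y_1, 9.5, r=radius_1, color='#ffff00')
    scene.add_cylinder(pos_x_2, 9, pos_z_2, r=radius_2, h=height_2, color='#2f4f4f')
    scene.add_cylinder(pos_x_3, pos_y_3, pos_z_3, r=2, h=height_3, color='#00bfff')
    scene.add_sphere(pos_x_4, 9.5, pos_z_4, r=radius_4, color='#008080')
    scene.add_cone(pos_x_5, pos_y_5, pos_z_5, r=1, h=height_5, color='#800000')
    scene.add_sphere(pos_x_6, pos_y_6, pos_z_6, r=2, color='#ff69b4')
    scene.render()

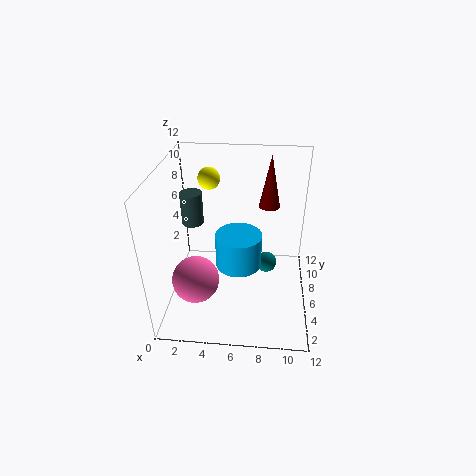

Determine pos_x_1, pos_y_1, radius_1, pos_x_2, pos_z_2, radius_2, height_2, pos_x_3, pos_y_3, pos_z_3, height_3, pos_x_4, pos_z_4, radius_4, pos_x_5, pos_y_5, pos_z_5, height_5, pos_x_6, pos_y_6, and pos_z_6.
pos_x_1 = 3
pos_y_1 = 10
radius_1 = 1
pos_x_2 = 1.5
pos_z_2 = 5.5
radius_2 = 1
height_2 = 3
pos_x_3 = 6
pos_y_3 = 6.5
pos_z_3 = 3
height_3 = 3
pos_x_4 = 8.5
pos_z_4 = 1
radius_4 = 1
pos_x_5 = 8.5
pos_y_5 = 11
pos_z_5 = 6.5
height_5 = 5
pos_x_6 = 2.5
pos_y_6 = 4.5
pos_z_6 = 2.5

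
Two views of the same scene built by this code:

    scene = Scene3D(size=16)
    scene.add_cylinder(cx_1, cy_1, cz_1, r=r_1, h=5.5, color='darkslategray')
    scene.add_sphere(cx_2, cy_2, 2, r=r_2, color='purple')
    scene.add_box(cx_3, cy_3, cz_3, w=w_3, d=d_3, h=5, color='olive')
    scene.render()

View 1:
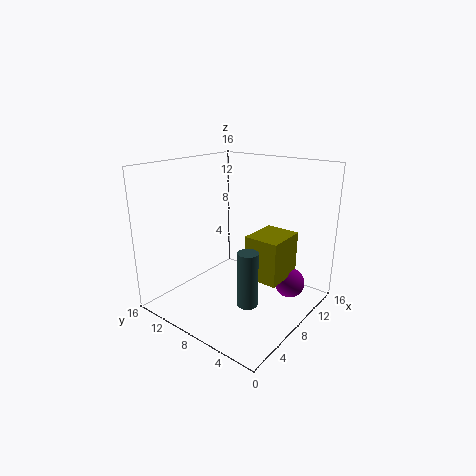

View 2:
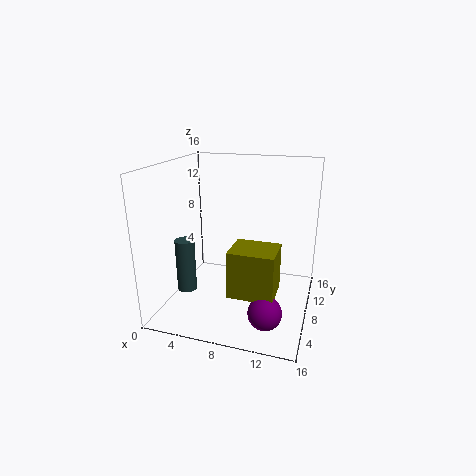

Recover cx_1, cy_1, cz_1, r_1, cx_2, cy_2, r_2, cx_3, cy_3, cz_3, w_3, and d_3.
cx_1 = 3.75; cy_1 = 3.5; cz_1 = 3.5; r_1 = 1; cx_2 = 12.25; cy_2 = 3.5; r_2 = 1.75; cx_3 = 8.25; cy_3 = 3.25; cz_3 = 3.25; w_3 = 4.75; d_3 = 4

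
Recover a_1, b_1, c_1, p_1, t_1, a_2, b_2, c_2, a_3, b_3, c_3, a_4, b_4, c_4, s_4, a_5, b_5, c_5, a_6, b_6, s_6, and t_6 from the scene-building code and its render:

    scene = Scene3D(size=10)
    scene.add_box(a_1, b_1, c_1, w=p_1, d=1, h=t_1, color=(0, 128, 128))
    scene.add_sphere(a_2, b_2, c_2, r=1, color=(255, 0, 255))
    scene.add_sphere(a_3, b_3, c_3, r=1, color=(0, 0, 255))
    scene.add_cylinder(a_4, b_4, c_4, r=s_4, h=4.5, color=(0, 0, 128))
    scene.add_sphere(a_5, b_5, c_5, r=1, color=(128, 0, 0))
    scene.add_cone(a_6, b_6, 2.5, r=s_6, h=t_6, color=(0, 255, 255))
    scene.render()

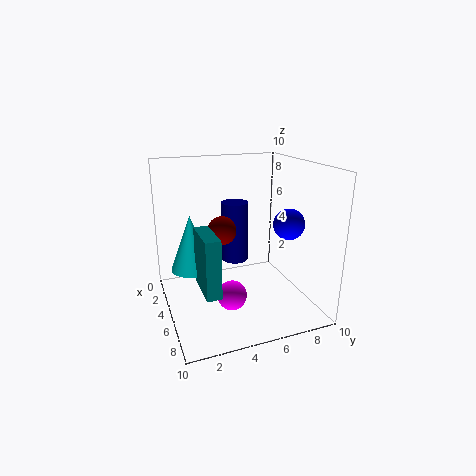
a_1 = 4.5; b_1 = 2; c_1 = 2; p_1 = 3; t_1 = 4; a_2 = 6.5; b_2 = 4; c_2 = 1.5; a_3 = 7.5; b_3 = 7.5; c_3 = 6.5; a_4 = 3; b_4 = 5.5; c_4 = 2.5; s_4 = 1; a_5 = 4.5; b_5 = 4; c_5 = 5.5; a_6 = 3.5; b_6 = 2; s_6 = 1.5; t_6 = 4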